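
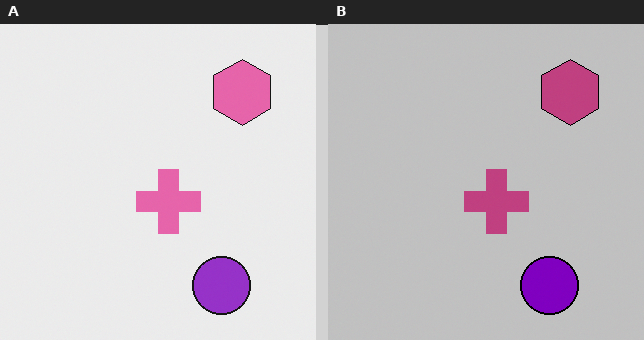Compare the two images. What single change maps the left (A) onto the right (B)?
It was heavily posterized to just a handful of flat colors.

Each flat color has snapped to a coarser quantized level — most visibly, the near-white background has dropped to a flat grey.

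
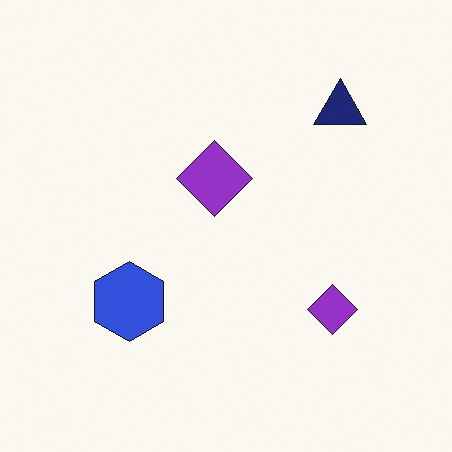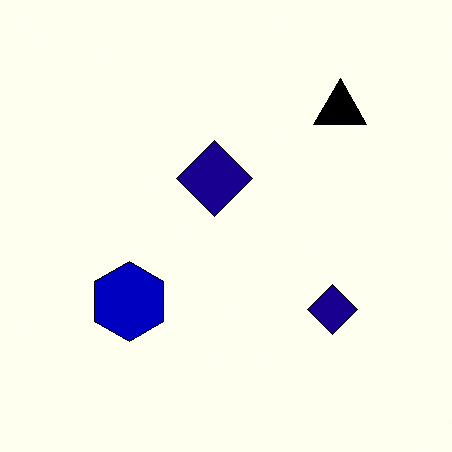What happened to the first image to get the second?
Boosted in contrast.

Tones are pushed away from mid-grey across the whole image — a global contrast change.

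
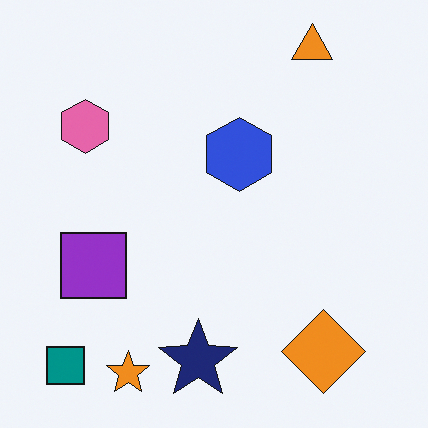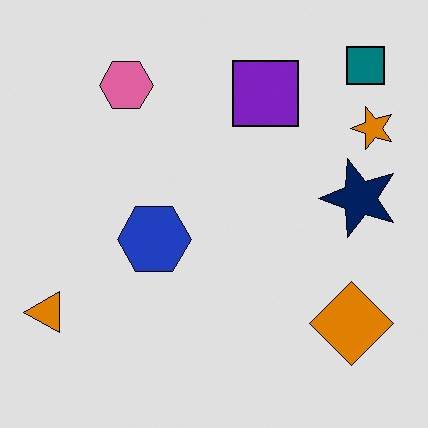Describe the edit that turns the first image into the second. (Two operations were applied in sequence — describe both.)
This is the original image transposed (reflected across the top-left ↔ bottom-right diagonal), then posterized to a reduced palette.

Shapes have swapped their row and column positions — what was in the top-right is now in the bottom-left — a diagonal reflection. Each flat color has snapped to a coarser quantized level — most visibly, the near-white background has dropped to a flat grey.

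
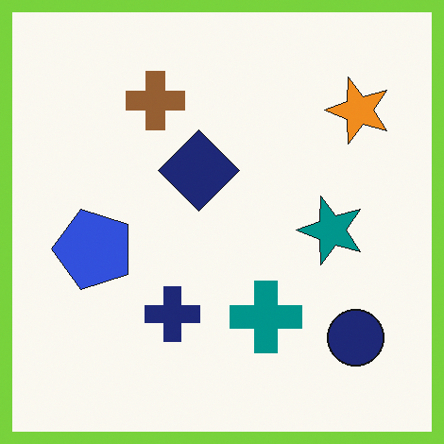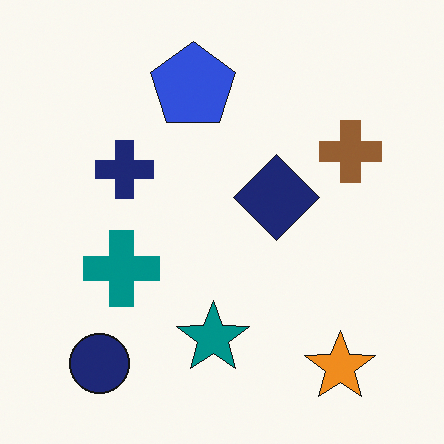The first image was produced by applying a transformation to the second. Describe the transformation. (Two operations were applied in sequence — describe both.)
The transformation is: rotated 90° counter-clockwise, then framed with a lime border.

The navy circle sits in the bottom-left of the second image and the bottom-right of the first — consistent with a whole-image 90° counter-clockwise rotation. A solid lime frame runs around the edge of the first image, with the content slightly shrunk inside it.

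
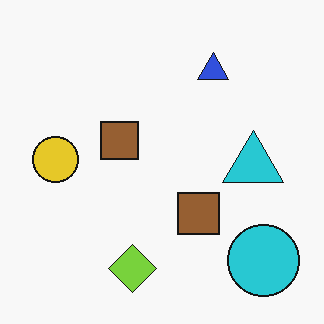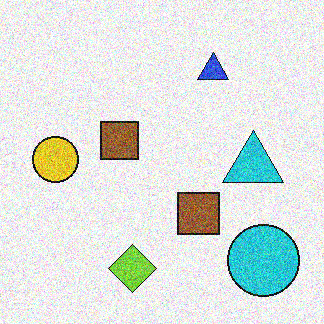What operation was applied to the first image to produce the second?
The second image is the first degraded with strong gaussian noise.

Random speckle covers the whole image, including the flat background.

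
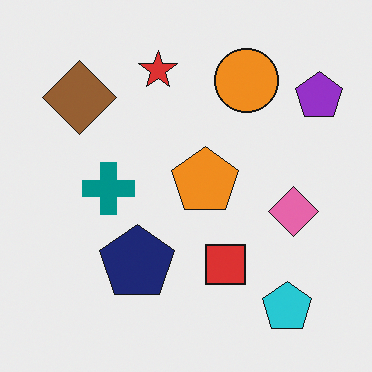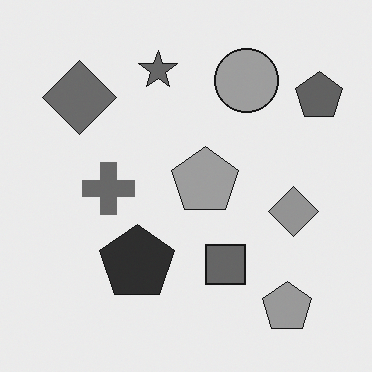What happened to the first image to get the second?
Converted to grayscale.

All color is removed — every shape is now a shade of grey.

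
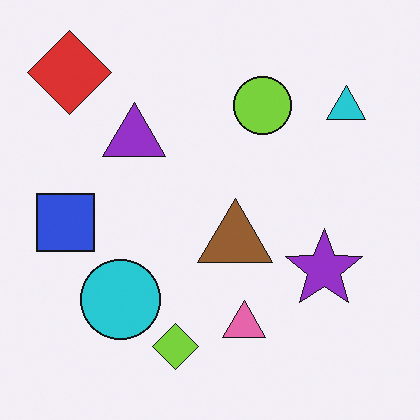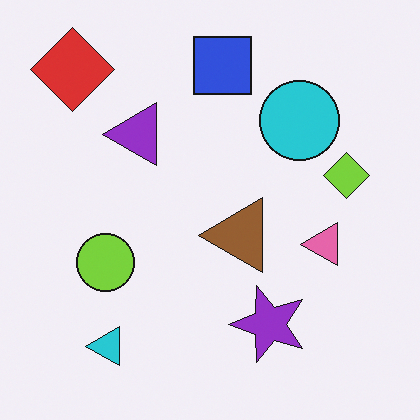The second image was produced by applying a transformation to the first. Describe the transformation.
It was transposed (reflected across the top-left ↔ bottom-right diagonal).

Shapes have swapped their row and column positions — what was in the top-right is now in the bottom-left — a diagonal reflection.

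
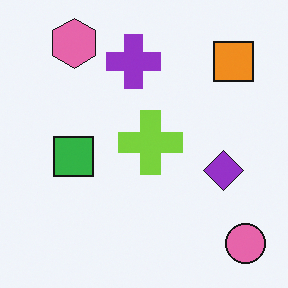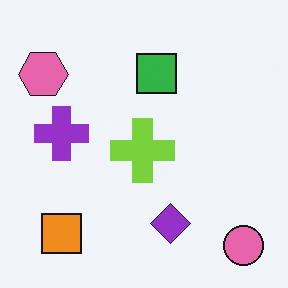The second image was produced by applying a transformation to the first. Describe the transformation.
Transposed (reflected across the top-left ↔ bottom-right diagonal).

Shapes have swapped their row and column positions — what was in the top-right is now in the bottom-left — a diagonal reflection.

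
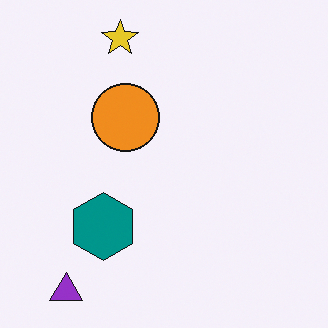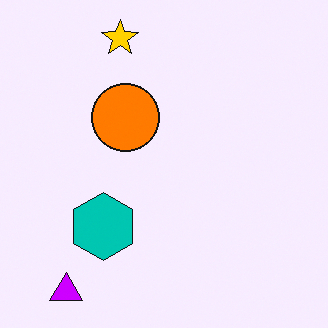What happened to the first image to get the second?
This is the original image made much more vivid (saturation change).

All colors are more vivid — a global saturation change.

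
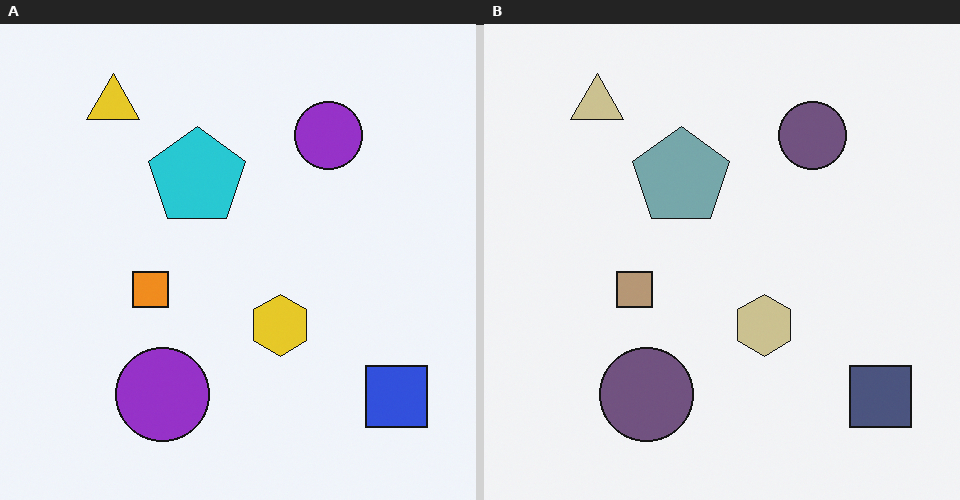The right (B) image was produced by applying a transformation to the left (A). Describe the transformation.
This is the original image made much more muted (saturation change).

All colors are more muted and greyish — a global saturation change.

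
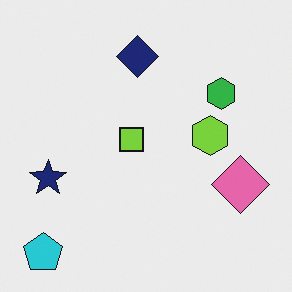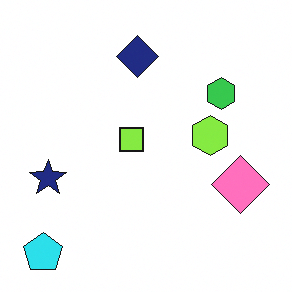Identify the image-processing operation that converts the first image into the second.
The transformation is: brightened a little.

Every pixel — background and shapes alike — is uniformly brightened.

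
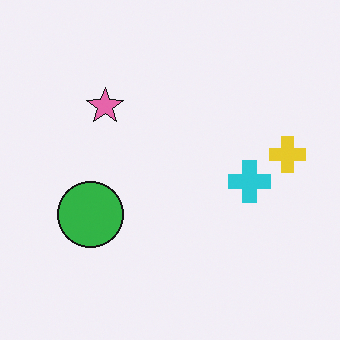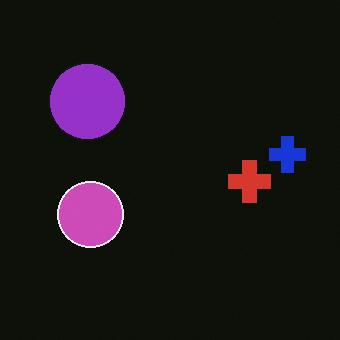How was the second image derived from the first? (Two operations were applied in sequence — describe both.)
It was color-inverted (negative), then overlaid with an additional purple circle.

The light background has become dark and every shape's color is its complement — a photographic negative. A purple circle appears in the second image that is absent from the first.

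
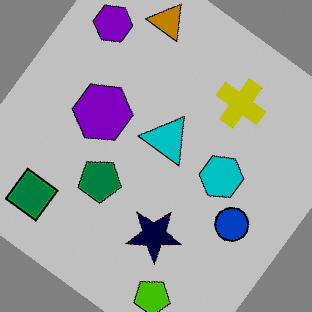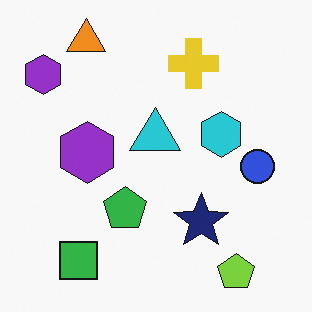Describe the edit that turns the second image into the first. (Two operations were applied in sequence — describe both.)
The transformation is: rotated clockwise by a large amount — several tens of degrees, then aggressively posterized.

Every shape is tilted by the same angle and the image corners show triangular fill wedges — a whole-image rotation by a non-right angle. Each flat color has snapped to a coarser quantized level — most visibly, the near-white background has dropped to a flat grey.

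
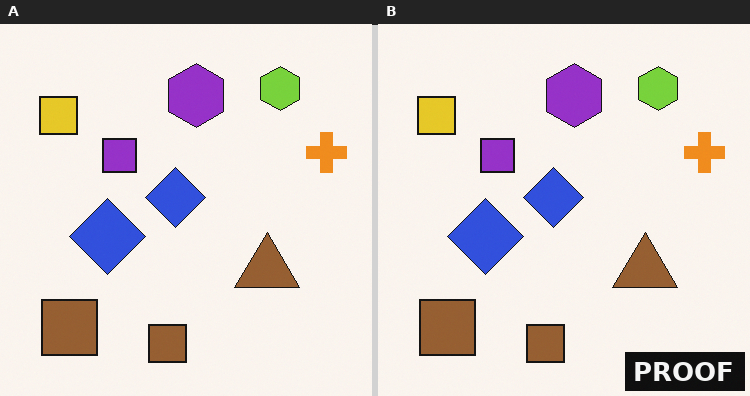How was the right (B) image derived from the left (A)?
The right (B) image is the left (A) watermarked with the text "PROOF" in the lower-right corner.

A dark label reading "PROOF" appears in the lower-right corner.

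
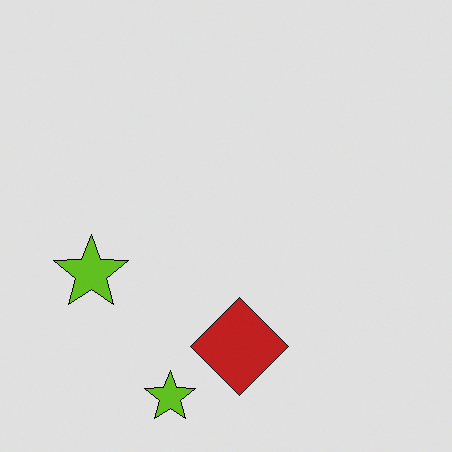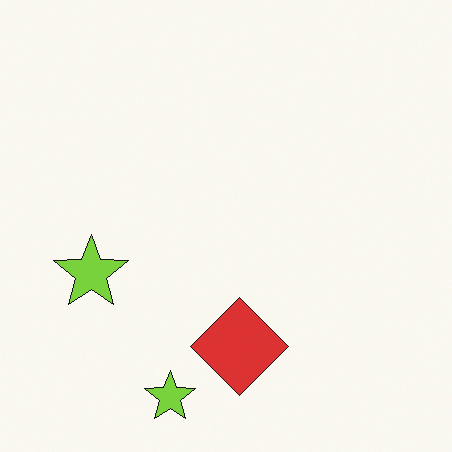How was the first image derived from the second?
The image was posterized to a reduced palette.

Each flat color has snapped to a coarser quantized level — most visibly, the near-white background has dropped to a flat grey.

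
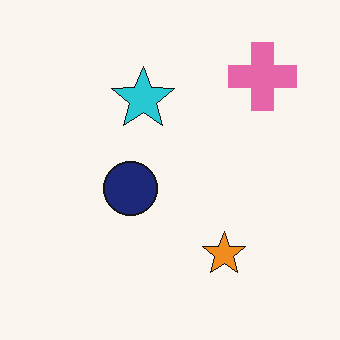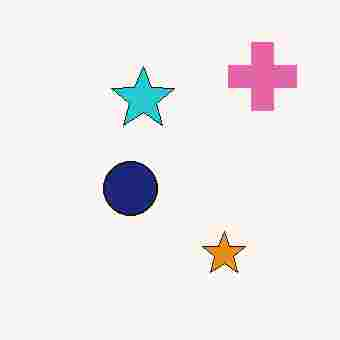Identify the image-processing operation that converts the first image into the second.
Heavily JPEG-compressed with obvious blocking artifacts.

Blocky 8×8 compression artifacts appear around shape edges and the flat background shows ringing — characteristic JPEG degradation.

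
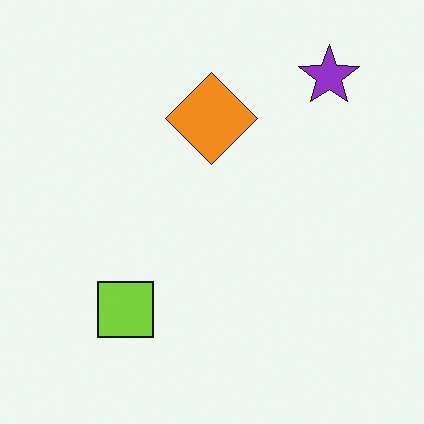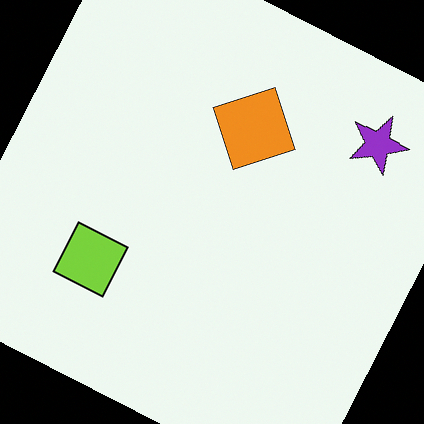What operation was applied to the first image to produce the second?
It was rotated clockwise by a clearly visible amount.

Every shape is tilted by the same angle and the image corners show triangular fill wedges — a whole-image rotation by a non-right angle.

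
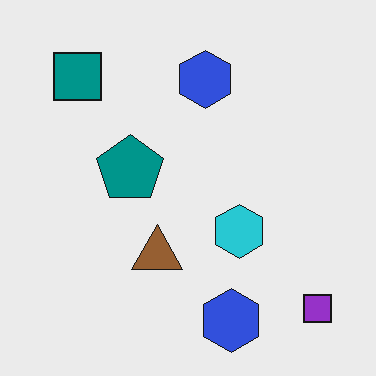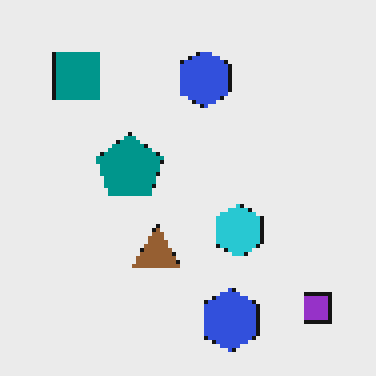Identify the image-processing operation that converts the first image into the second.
The second image is the first mildly pixelated.

Shapes are reduced to large square blocks; fine edges and outlines are lost — a downscale-then-upscale (mosaic) effect.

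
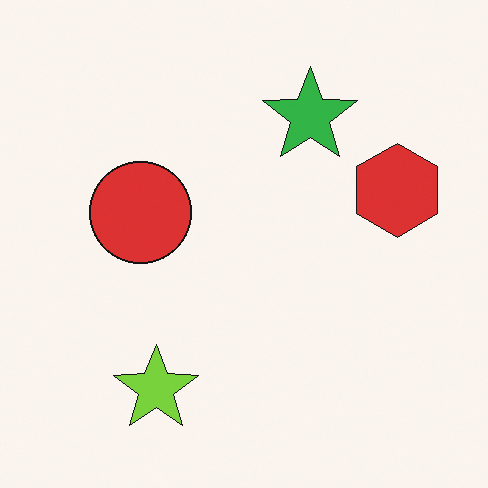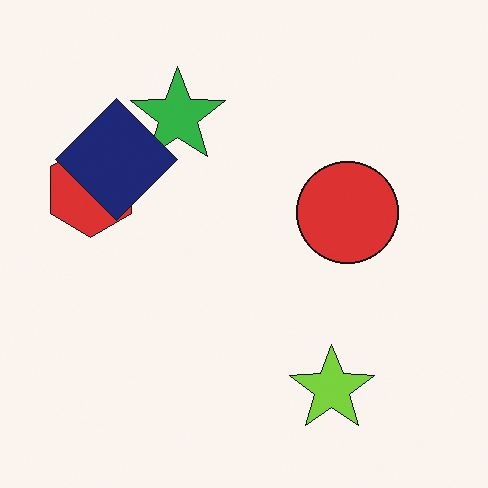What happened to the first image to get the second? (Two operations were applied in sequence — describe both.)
The image was flipped horizontally (left ↔ right), then overlaid with an additional navy diamond.

The red hexagon is in the right of the first image and the left of the second — shapes on opposite sides of the vertical midline have swapped in a mirror flip. A navy diamond appears in the second image that is absent from the first.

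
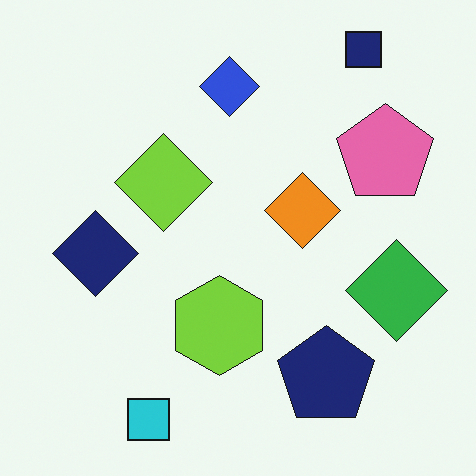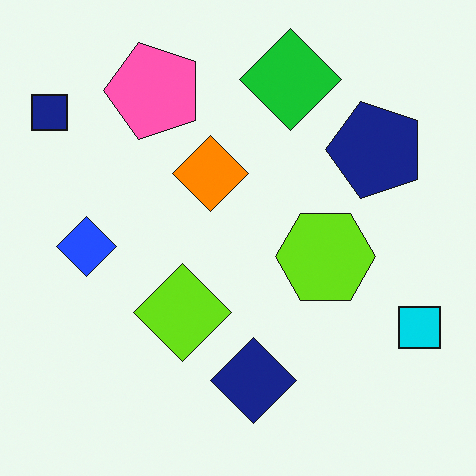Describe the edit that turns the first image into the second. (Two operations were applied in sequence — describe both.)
Rotated 90° counter-clockwise, then slightly oversaturated.

The navy square sits in the top-right of the first image and the top-left of the second — consistent with a whole-image 90° counter-clockwise rotation. All colors are more vivid — a global saturation change.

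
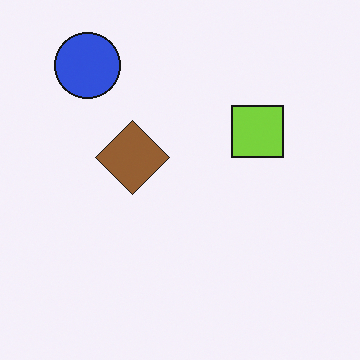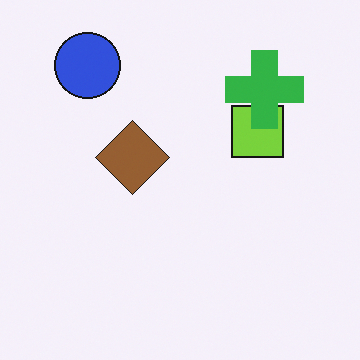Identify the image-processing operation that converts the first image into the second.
It was overlaid with an additional green cross.

A green cross appears in the second image that is absent from the first.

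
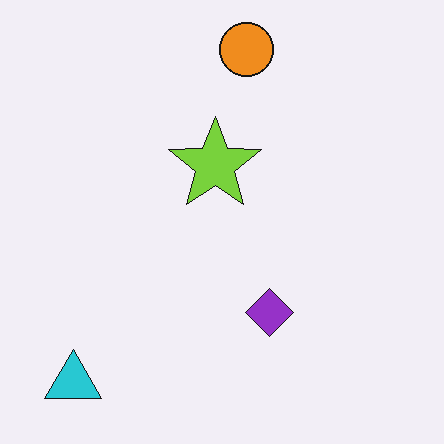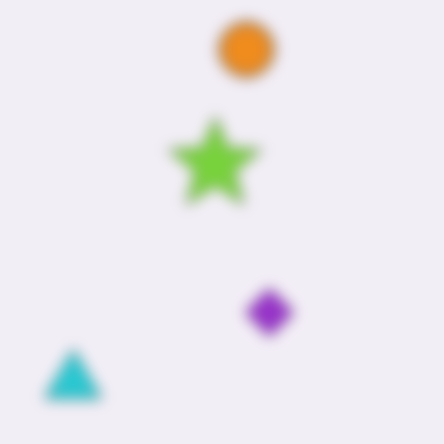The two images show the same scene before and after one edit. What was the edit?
The second image is the first strongly gaussian-blurred.

Shape edges and outlines are uniformly softened across the whole image.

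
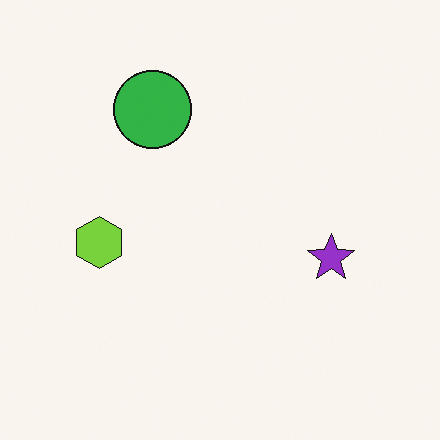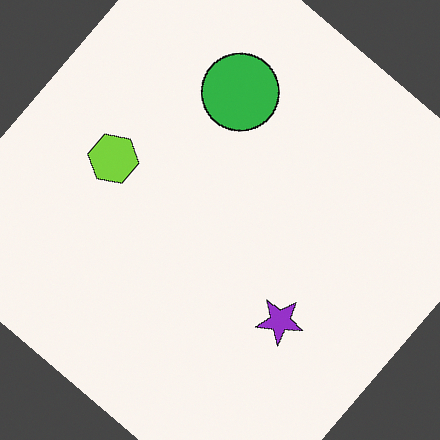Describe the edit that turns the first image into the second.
Rotated clockwise by a large amount — several tens of degrees.

Every shape is tilted by the same angle and the image corners show triangular fill wedges — a whole-image rotation by a non-right angle.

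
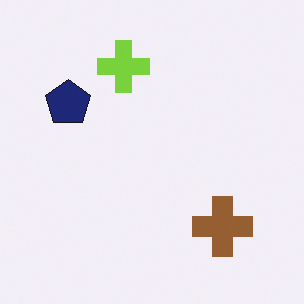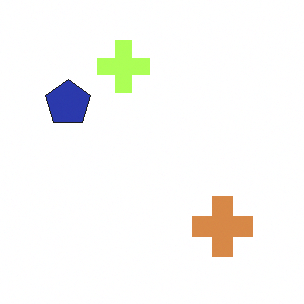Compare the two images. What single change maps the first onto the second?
This is the original image brightened a lot.

Every pixel — background and shapes alike — is uniformly brightened.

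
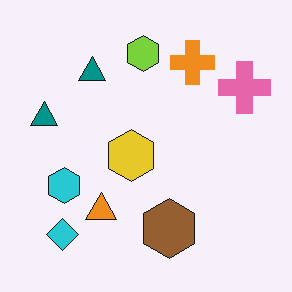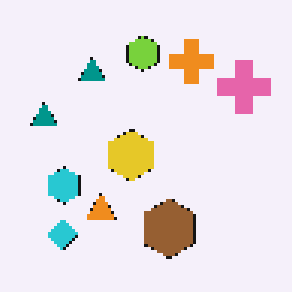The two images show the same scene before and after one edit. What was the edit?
The image was mildly pixelated.

Shapes are reduced to large square blocks; fine edges and outlines are lost — a downscale-then-upscale (mosaic) effect.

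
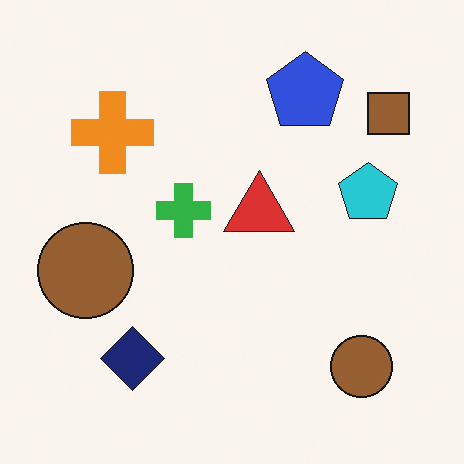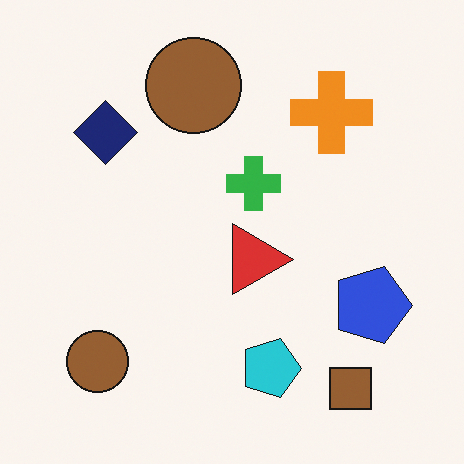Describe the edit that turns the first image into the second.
This is the original image rotated 90° clockwise.

The brown square sits in the top-right of the first image and the bottom-right of the second — consistent with a whole-image 90° clockwise rotation.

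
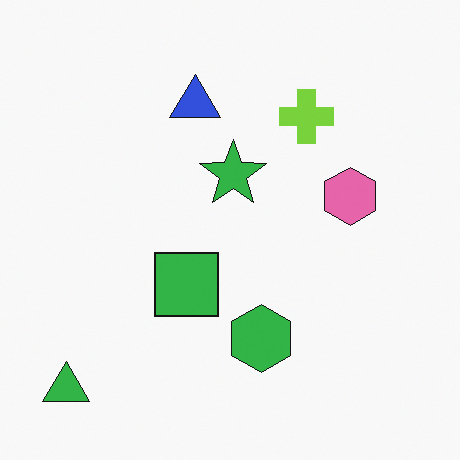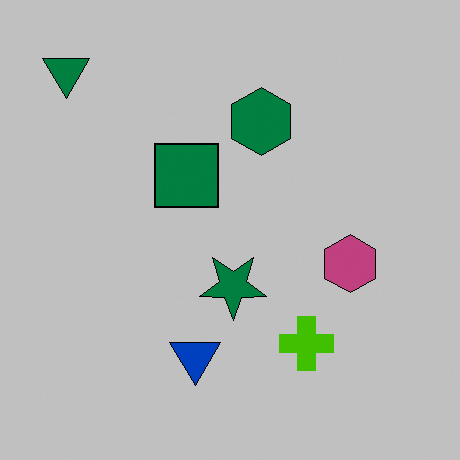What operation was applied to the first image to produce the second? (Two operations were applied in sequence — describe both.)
It was flipped vertically (top ↔ bottom), then heavily posterized to just a handful of flat colors.

The green triangle is in the bottom-left of the first image and the top-left of the second — shapes on opposite sides of the horizontal midline have swapped in a mirror flip. Each flat color has snapped to a coarser quantized level — most visibly, the near-white background has dropped to a flat grey.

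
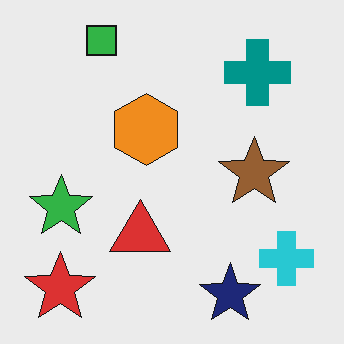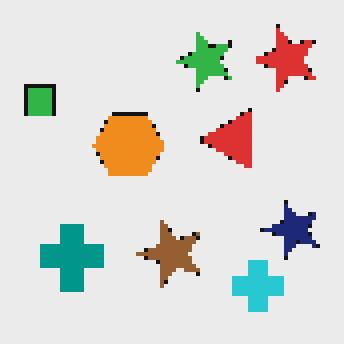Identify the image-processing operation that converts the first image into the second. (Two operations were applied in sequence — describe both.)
This is the original image transposed (reflected across the top-left ↔ bottom-right diagonal), then lightly pixelated (a mild mosaic effect).

Shapes have swapped their row and column positions — what was in the top-right is now in the bottom-left — a diagonal reflection. Shapes are reduced to large square blocks; fine edges and outlines are lost — a downscale-then-upscale (mosaic) effect.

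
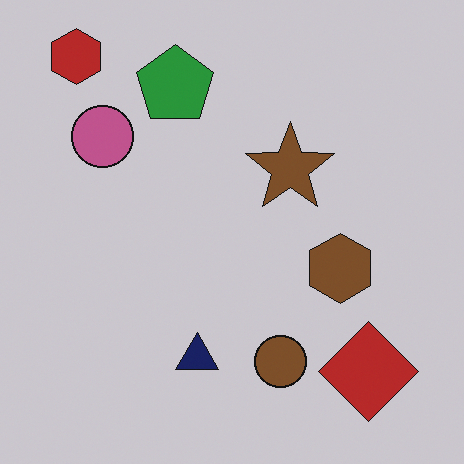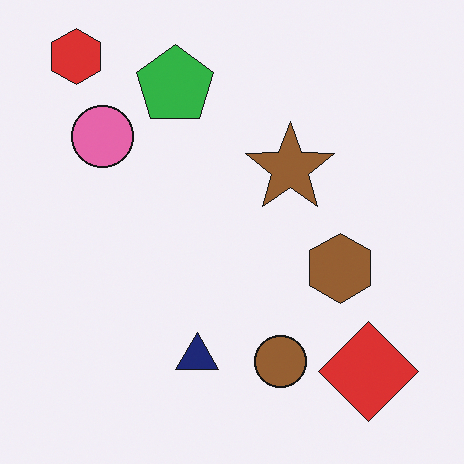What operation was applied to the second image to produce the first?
The first image is the second slightly darkened.

Every pixel — background and shapes alike — is uniformly darkened.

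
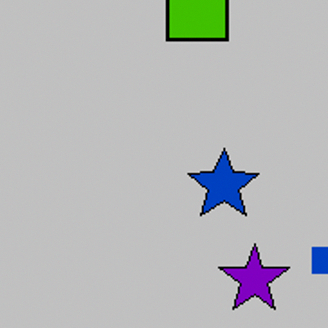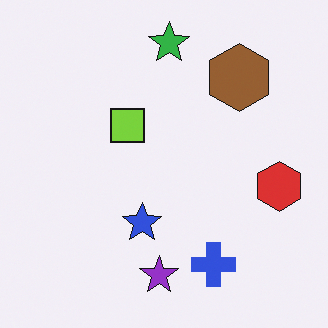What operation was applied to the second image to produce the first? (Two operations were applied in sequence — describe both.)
The image was aggressively posterized, then cropped to a noticeably smaller region and rescaled.

Each flat color has snapped to a coarser quantized level — most visibly, the near-white background has dropped to a flat grey. The visible shapes are larger and the field of view is narrower; shapes near the original edges may be partly or wholly outside the frame — a crop-and-rescale.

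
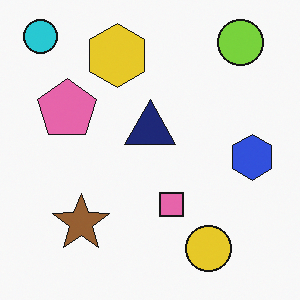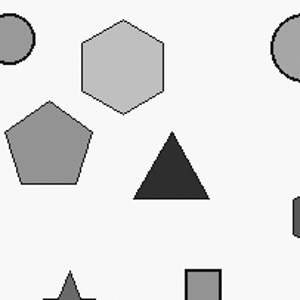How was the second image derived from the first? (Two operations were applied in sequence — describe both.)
It was converted to grayscale, then cropped slightly and scaled back up.

All color is removed — every shape is now a shade of grey. The visible shapes are larger and the field of view is narrower; shapes near the original edges may be partly or wholly outside the frame — a crop-and-rescale.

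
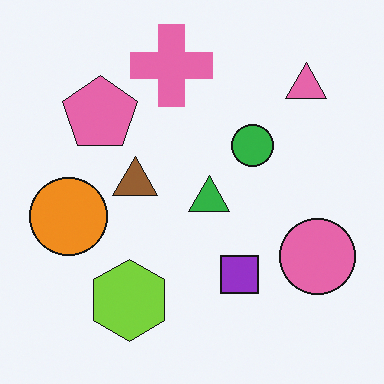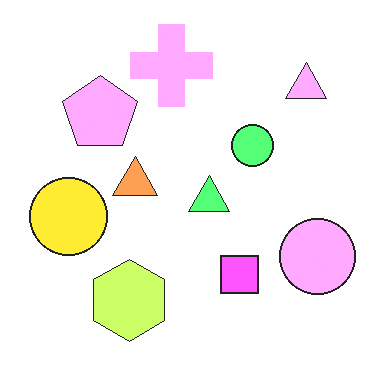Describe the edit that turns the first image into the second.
It was noticeably brightened.

Every pixel — background and shapes alike — is uniformly brightened.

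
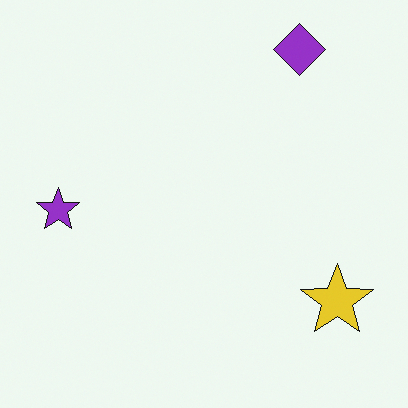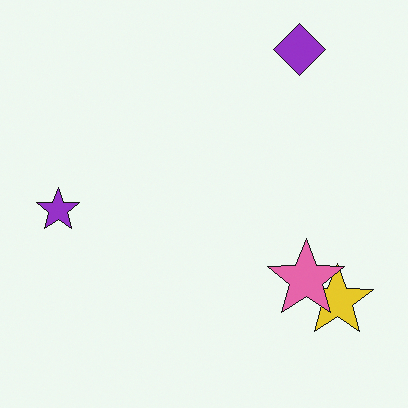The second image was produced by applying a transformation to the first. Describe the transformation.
It was overlaid with an additional pink star.

A pink star appears in the second image that is absent from the first.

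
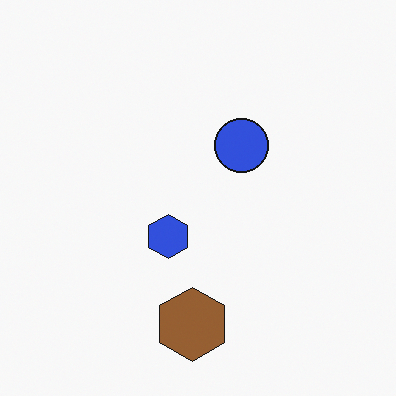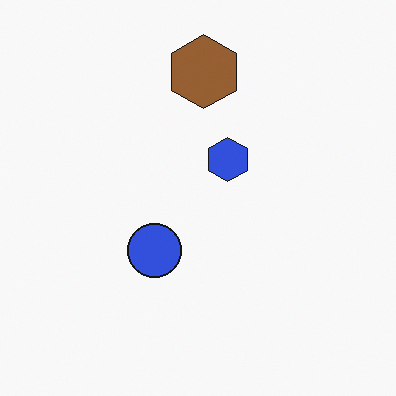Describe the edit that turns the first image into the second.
It was rotated 180°.

The brown hexagon sits in the bottom of the first image and the top of the second — consistent with a whole-image 180° rotation.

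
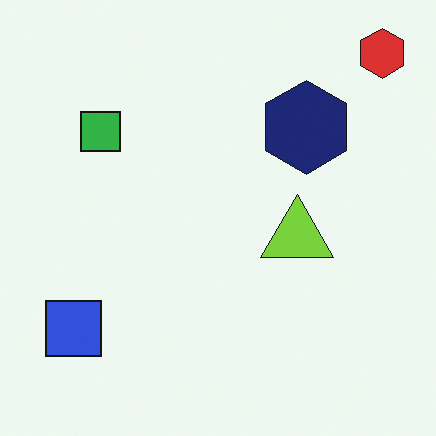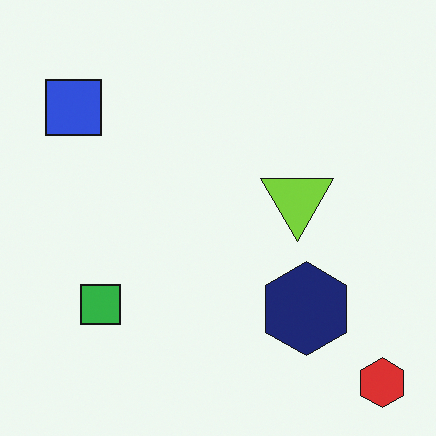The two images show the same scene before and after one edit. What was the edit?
The second image is the first flipped vertically (top ↔ bottom).

The red hexagon is in the top-right of the first image and the bottom-right of the second — shapes on opposite sides of the horizontal midline have swapped in a mirror flip.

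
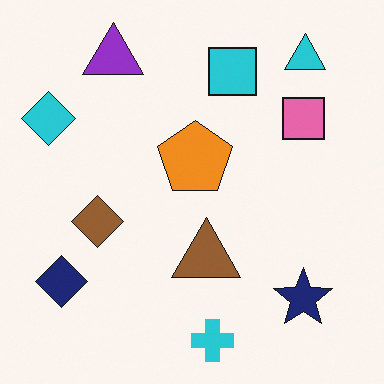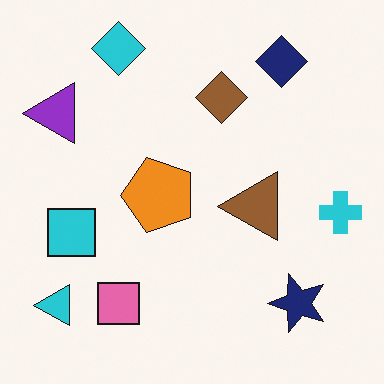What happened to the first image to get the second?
The second image is the first transposed (reflected across the top-left ↔ bottom-right diagonal).

Shapes have swapped their row and column positions — what was in the top-right is now in the bottom-left — a diagonal reflection.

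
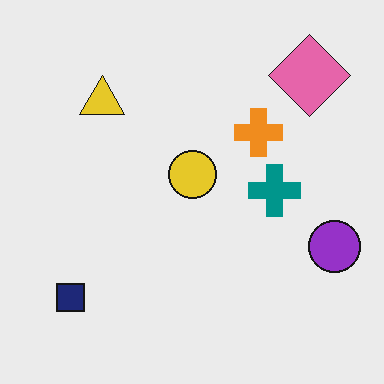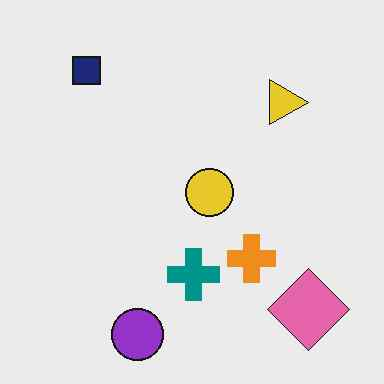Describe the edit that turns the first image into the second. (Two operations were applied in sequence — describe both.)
Rotated 90° clockwise, then JPEG-compressed with visible artifacts.

The pink diamond sits in the top-right of the first image and the bottom-right of the second — consistent with a whole-image 90° clockwise rotation. Blocky 8×8 compression artifacts appear around shape edges and the flat background shows ringing — characteristic JPEG degradation.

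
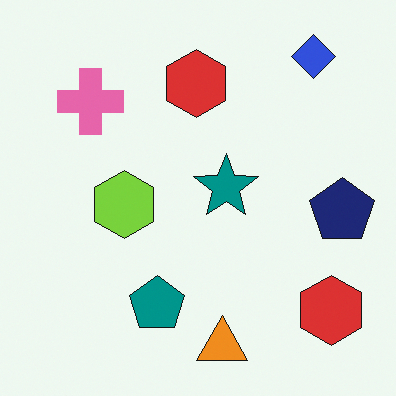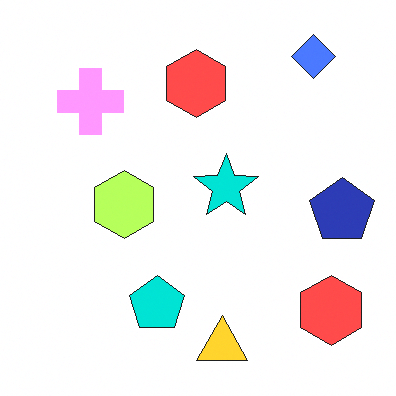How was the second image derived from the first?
It was substantially brightened.

Every pixel — background and shapes alike — is uniformly brightened.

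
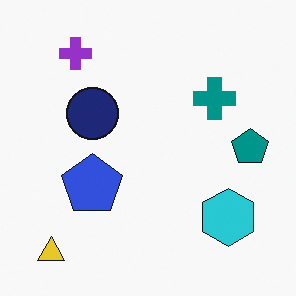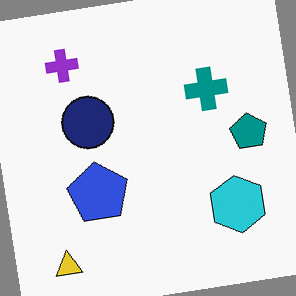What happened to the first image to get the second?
This is the original image rotated counter-clockwise by a small amount.

Every shape is tilted by the same angle and the image corners show triangular fill wedges — a whole-image rotation by a non-right angle.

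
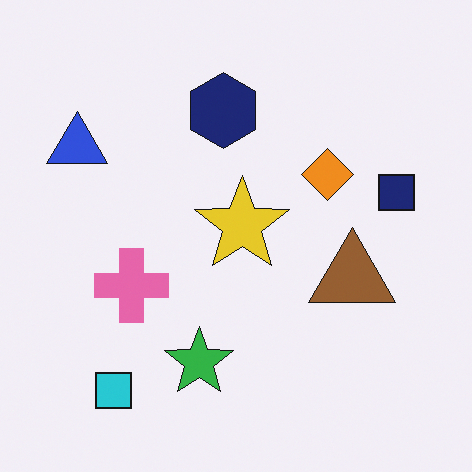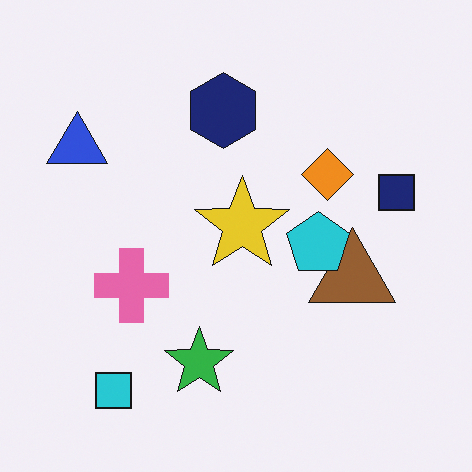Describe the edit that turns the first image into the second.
The transformation is: overlaid with an additional cyan pentagon.

A cyan pentagon appears in the second image that is absent from the first.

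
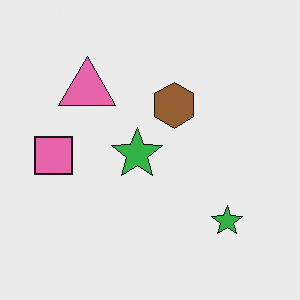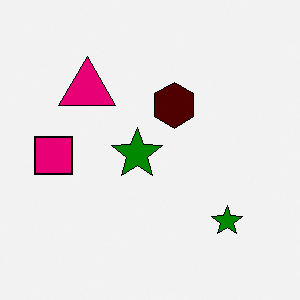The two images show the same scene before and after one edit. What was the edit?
This is the original image given much higher contrast.

Tones are pushed away from mid-grey across the whole image — a global contrast change.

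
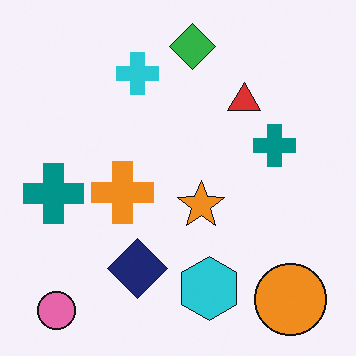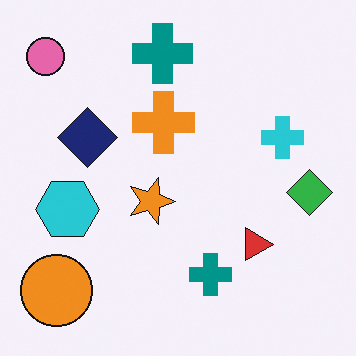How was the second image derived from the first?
Rotated 90° clockwise.

The pink circle sits in the bottom-left of the first image and the top-left of the second — consistent with a whole-image 90° clockwise rotation.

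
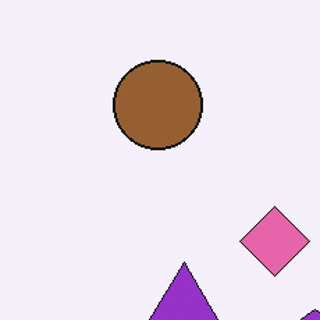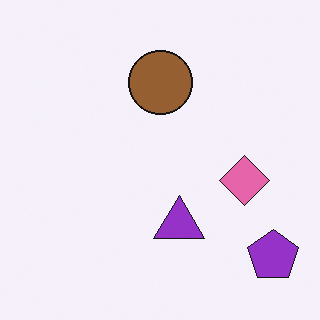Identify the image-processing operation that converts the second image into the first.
It was cropped to a modestly smaller region and rescaled.

The visible shapes are larger and the field of view is narrower; shapes near the original edges may be partly or wholly outside the frame — a crop-and-rescale.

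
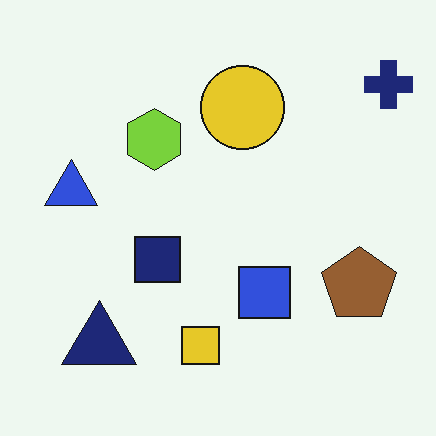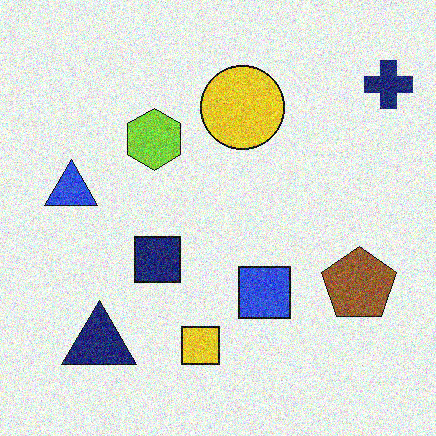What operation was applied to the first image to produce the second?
This is the original image degraded with a thick layer of grain.

Random speckle covers the whole image, including the flat background.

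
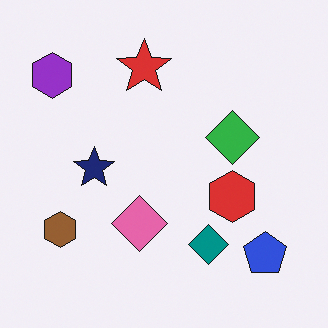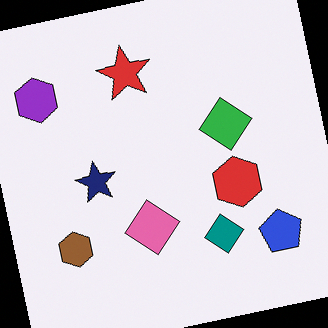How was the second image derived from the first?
Rotated counter-clockwise by a few degrees.

Every shape is tilted by the same angle and the image corners show triangular fill wedges — a whole-image rotation by a non-right angle.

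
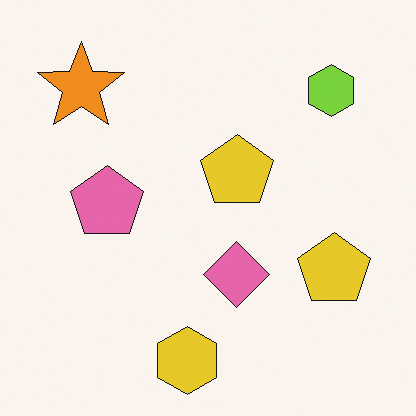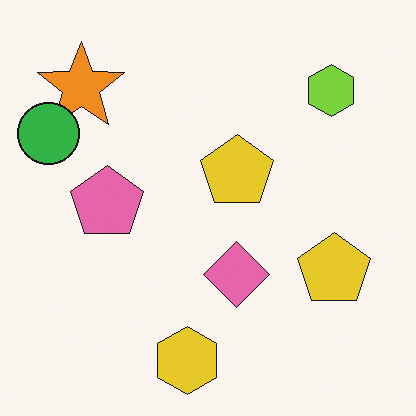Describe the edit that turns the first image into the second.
Overlaid with an additional green circle.

A green circle appears in the second image that is absent from the first.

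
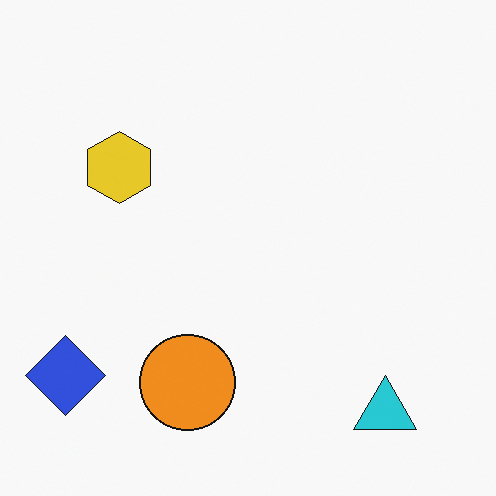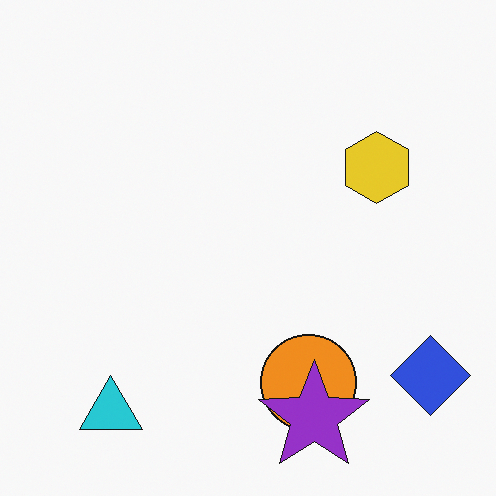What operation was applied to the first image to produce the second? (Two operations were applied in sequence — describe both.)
It was flipped horizontally (left ↔ right), then overlaid with an additional purple star.

The blue diamond is in the bottom-left of the first image and the bottom-right of the second — shapes on opposite sides of the vertical midline have swapped in a mirror flip. A purple star appears in the second image that is absent from the first.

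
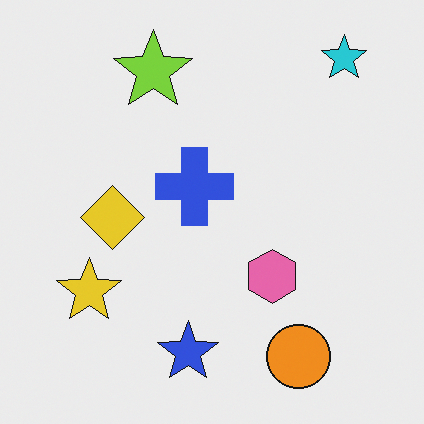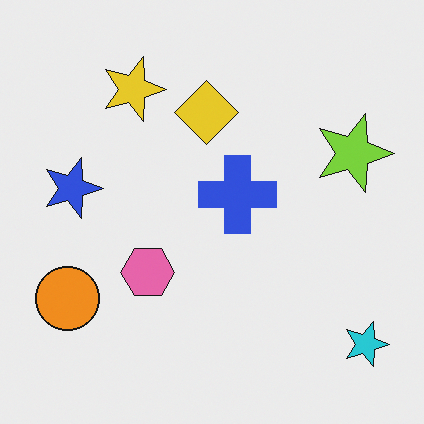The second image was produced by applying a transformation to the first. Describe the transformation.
The second image is the first rotated 90° clockwise.

The cyan star sits in the top-right of the first image and the bottom-right of the second — consistent with a whole-image 90° clockwise rotation.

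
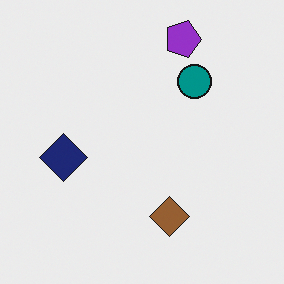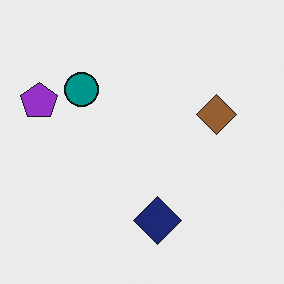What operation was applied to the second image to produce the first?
The transformation is: rotated 90° clockwise.

The purple pentagon sits in the left of the second image and the top of the first — consistent with a whole-image 90° clockwise rotation.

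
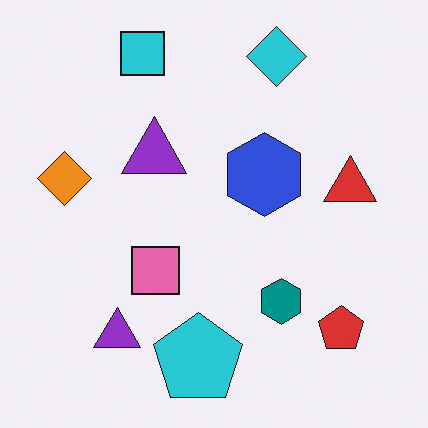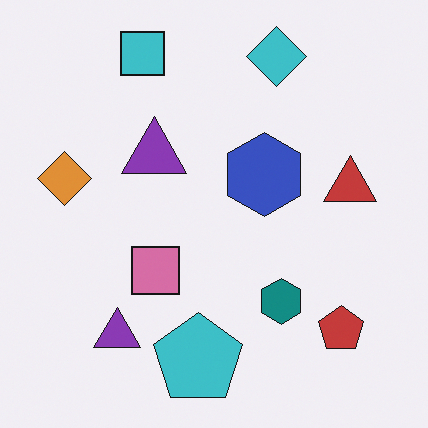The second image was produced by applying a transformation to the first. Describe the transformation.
This is the original image slightly desaturated.

All colors are more muted and greyish — a global saturation change.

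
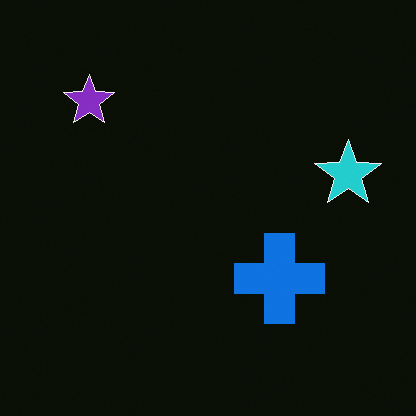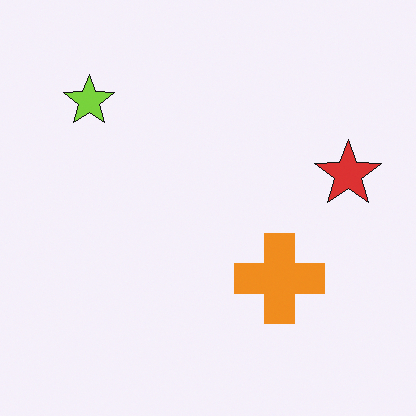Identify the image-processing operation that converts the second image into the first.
The transformation is: color-inverted (negative).

The light background has become dark and every shape's color is its complement — a photographic negative.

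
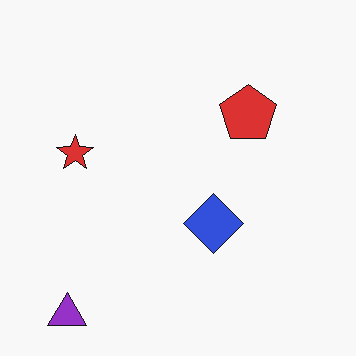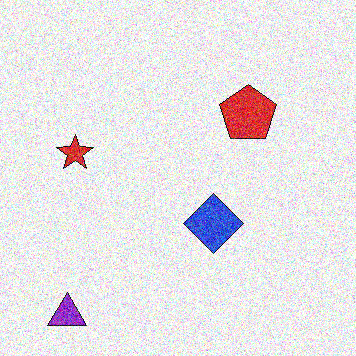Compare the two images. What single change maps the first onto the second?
Degraded with strong gaussian noise.

Random speckle covers the whole image, including the flat background.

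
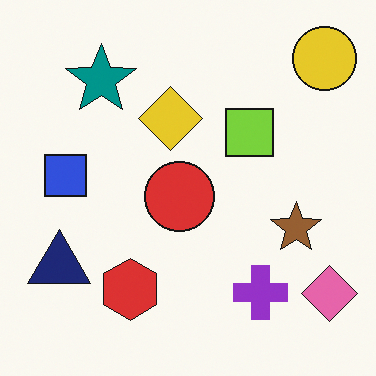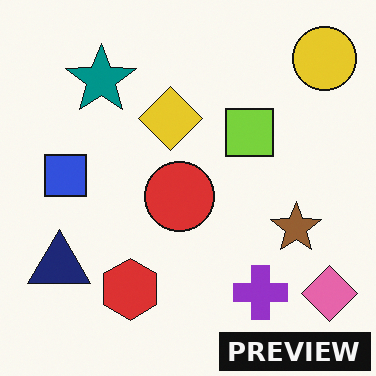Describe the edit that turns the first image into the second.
This is the original image watermarked with the text "PREVIEW" in the lower-right corner.

A dark label reading "PREVIEW" appears in the lower-right corner.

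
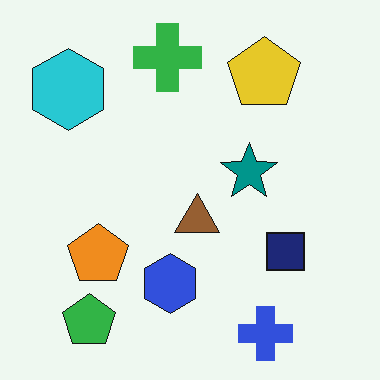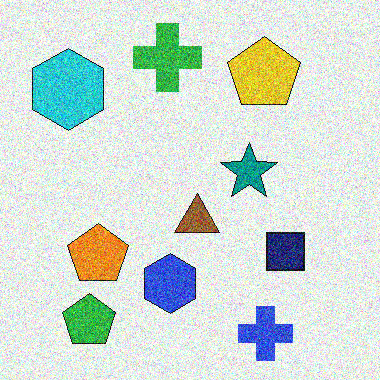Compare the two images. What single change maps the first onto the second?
The second image is the first degraded with strong gaussian noise.

Random speckle covers the whole image, including the flat background.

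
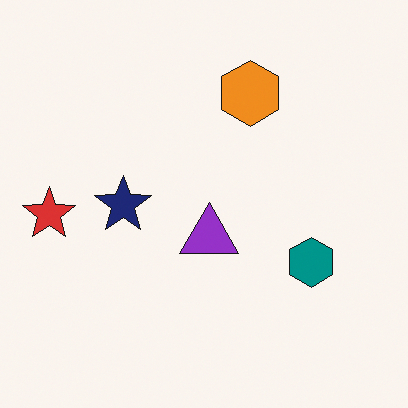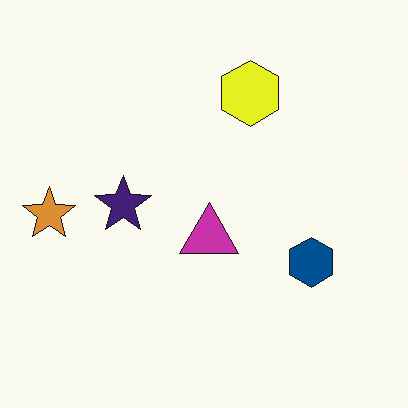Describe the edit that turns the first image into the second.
This is the original image hue-shifted slightly.

Every shape's color has rotated by the same amount around the hue wheel — a uniform hue shift.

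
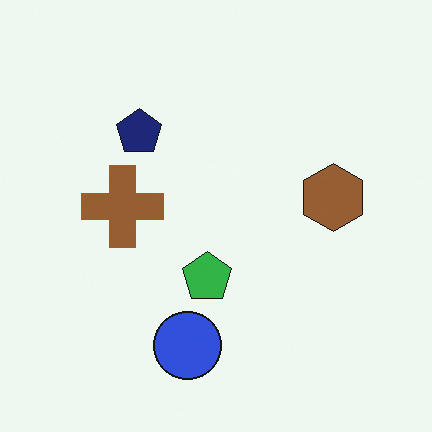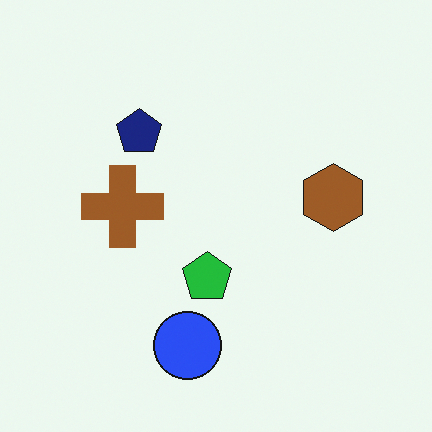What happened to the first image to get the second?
The transformation is: slightly oversaturated.

All colors are more vivid — a global saturation change.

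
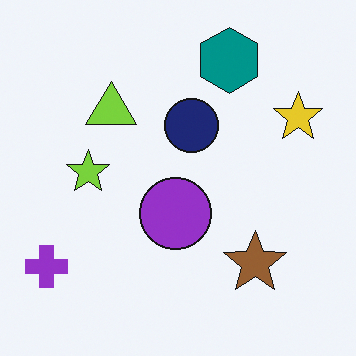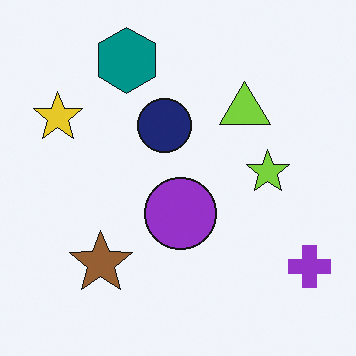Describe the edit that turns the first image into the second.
The image was flipped horizontally (left ↔ right).

The purple cross is in the bottom-left of the first image and the bottom-right of the second — shapes on opposite sides of the vertical midline have swapped in a mirror flip.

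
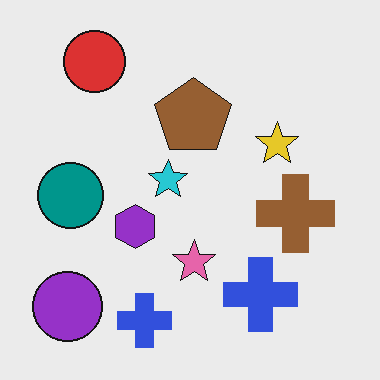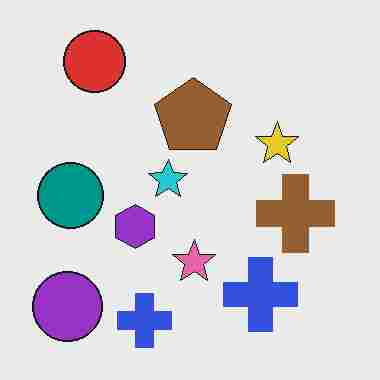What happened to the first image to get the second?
The second image is the first heavily JPEG-compressed with obvious blocking artifacts.

Blocky 8×8 compression artifacts appear around shape edges and the flat background shows ringing — characteristic JPEG degradation.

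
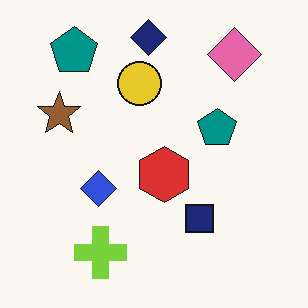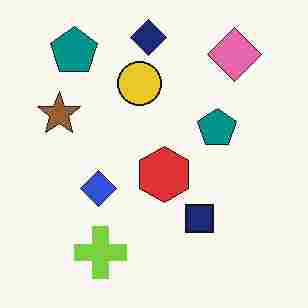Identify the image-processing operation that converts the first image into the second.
The image was degraded with heavy JPEG compression.

Blocky 8×8 compression artifacts appear around shape edges and the flat background shows ringing — characteristic JPEG degradation.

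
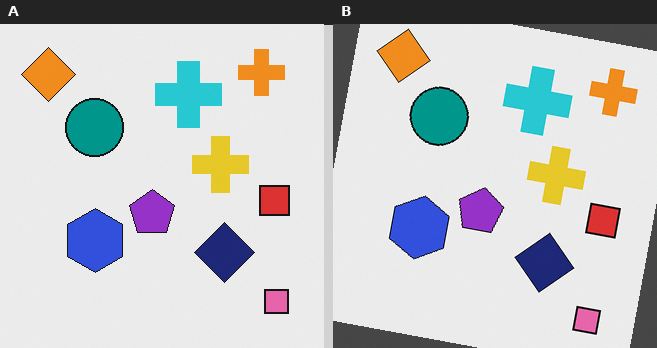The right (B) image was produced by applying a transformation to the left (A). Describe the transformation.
The image was rotated clockwise by a few degrees.

Every shape is tilted by the same angle and the image corners show triangular fill wedges — a whole-image rotation by a non-right angle.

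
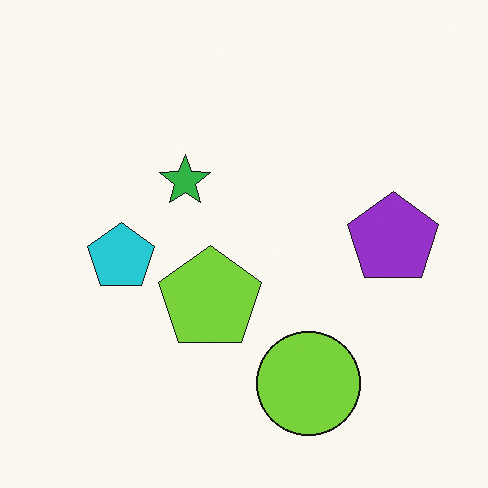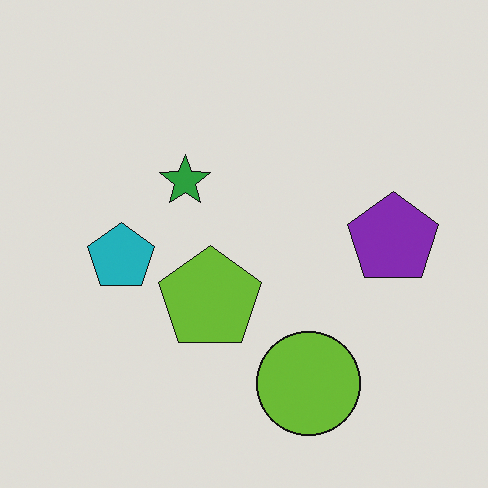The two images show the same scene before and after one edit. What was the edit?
The transformation is: darkened a little.

Every pixel — background and shapes alike — is uniformly darkened.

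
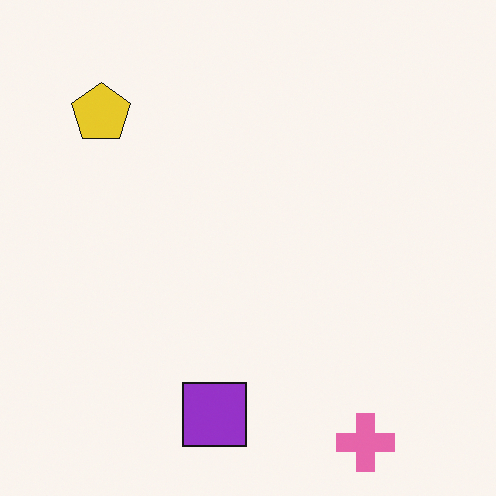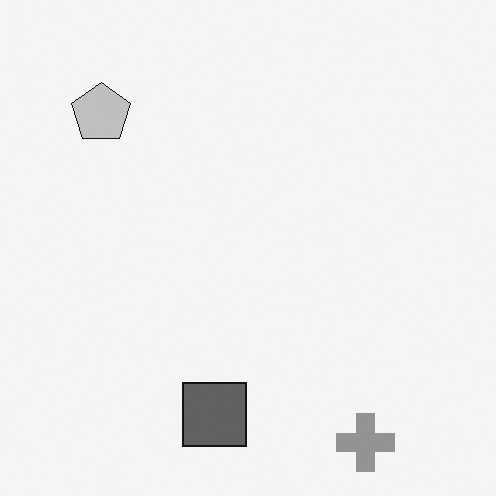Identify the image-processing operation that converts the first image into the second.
The transformation is: converted to grayscale.

All color is removed — every shape is now a shade of grey.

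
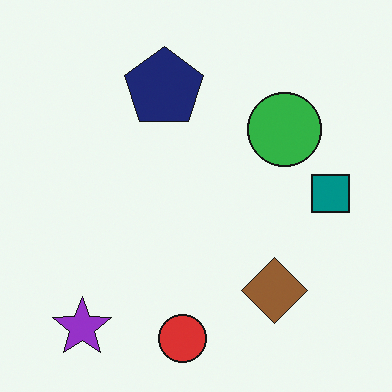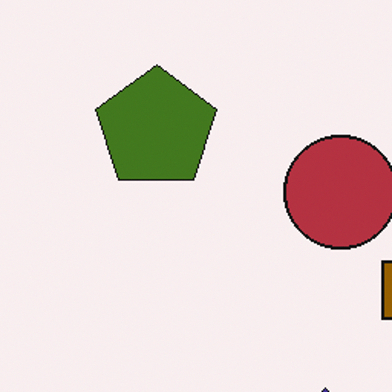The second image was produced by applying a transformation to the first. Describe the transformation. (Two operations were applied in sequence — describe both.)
The transformation is: cropped to a modestly smaller region and rescaled, then hue-shifted by a large amount.

The visible shapes are larger and the field of view is narrower; shapes near the original edges may be partly or wholly outside the frame — a crop-and-rescale. Every shape's color has rotated by the same amount around the hue wheel — a uniform hue shift.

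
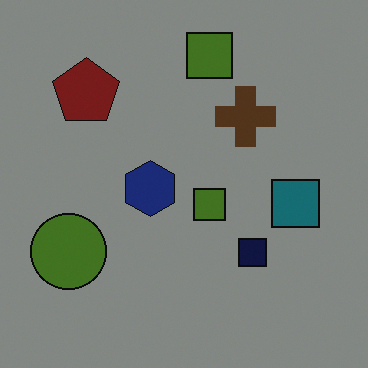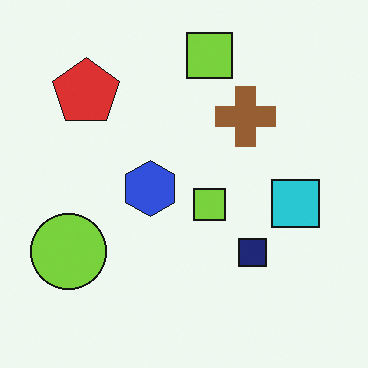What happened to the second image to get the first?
Substantially darkened.

Every pixel — background and shapes alike — is uniformly darkened.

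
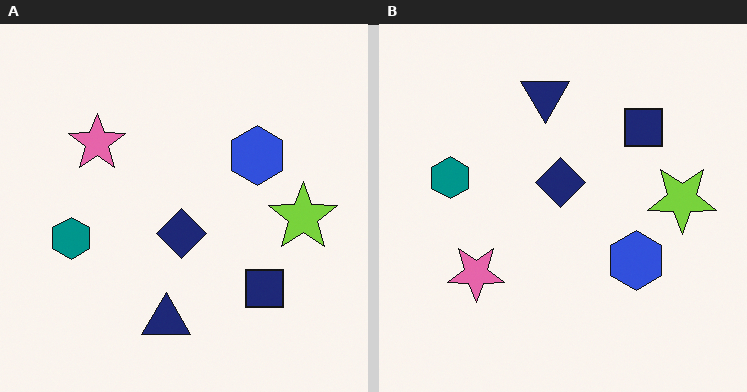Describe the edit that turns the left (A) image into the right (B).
This is the original image flipped vertically (top ↔ bottom).

The navy triangle is in the bottom of the left (A) image and the top of the right (B) — shapes on opposite sides of the horizontal midline have swapped in a mirror flip.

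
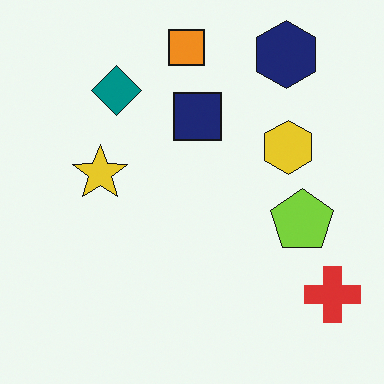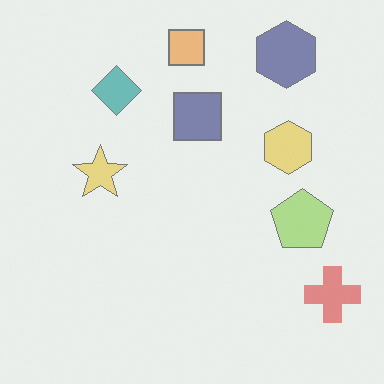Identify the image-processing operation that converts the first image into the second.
The image was given much lower contrast.

Tones are pushed toward mid-grey across the whole image — a global contrast change.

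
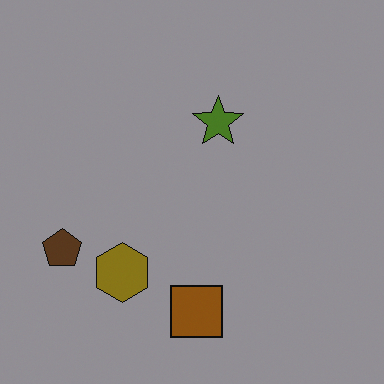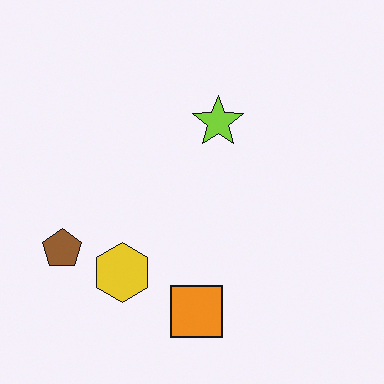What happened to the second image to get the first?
This is the original image substantially darkened.

Every pixel — background and shapes alike — is uniformly darkened.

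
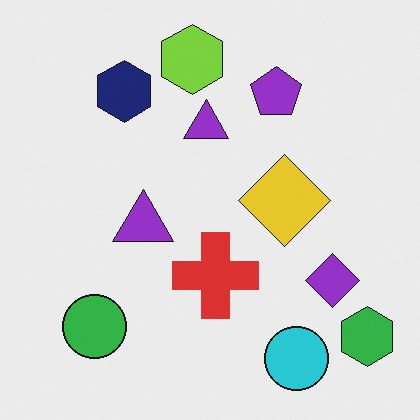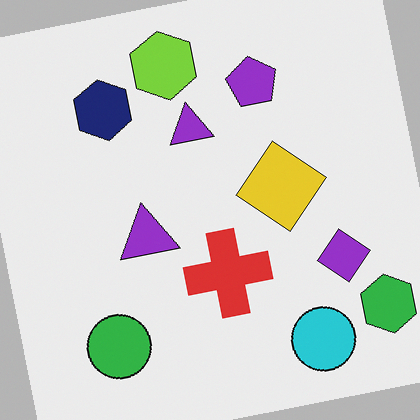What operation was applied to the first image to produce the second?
Rotated counter-clockwise by a slight angle.

Every shape is tilted by the same angle and the image corners show triangular fill wedges — a whole-image rotation by a non-right angle.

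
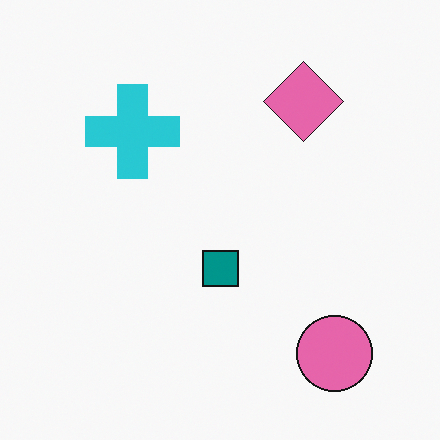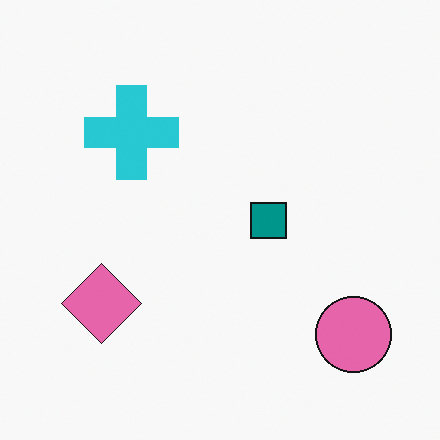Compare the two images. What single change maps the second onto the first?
It was transposed (reflected across the top-left ↔ bottom-right diagonal).

Shapes have swapped their row and column positions — what was in the top-right is now in the bottom-left — a diagonal reflection.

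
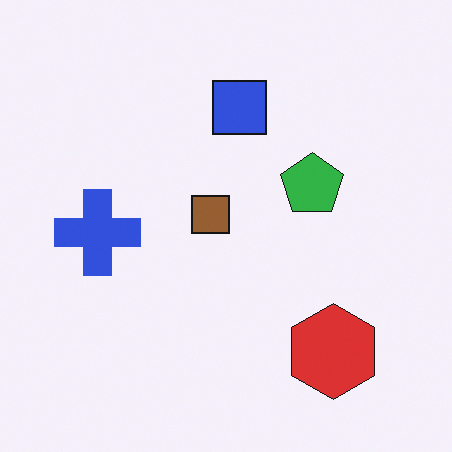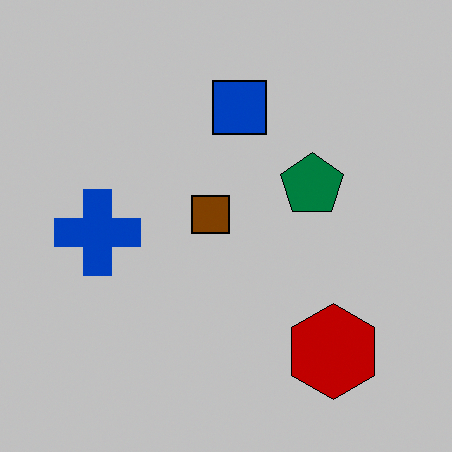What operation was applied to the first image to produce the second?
It was aggressively posterized.

Each flat color has snapped to a coarser quantized level — most visibly, the near-white background has dropped to a flat grey.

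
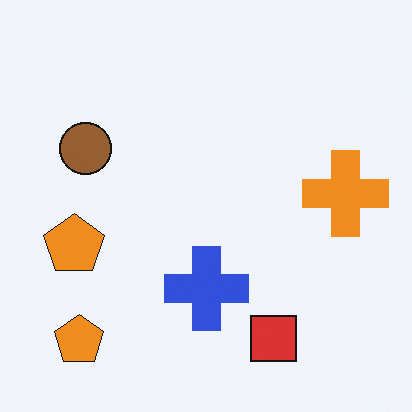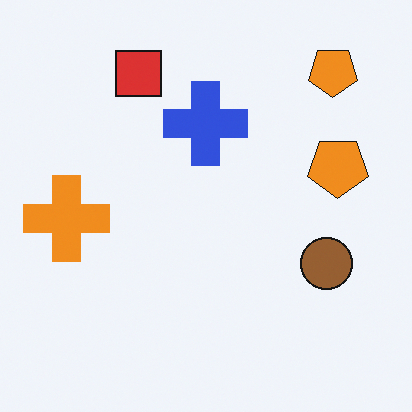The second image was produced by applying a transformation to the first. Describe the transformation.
The image was rotated 180°.

The red square sits in the bottom of the first image and the top of the second — consistent with a whole-image 180° rotation.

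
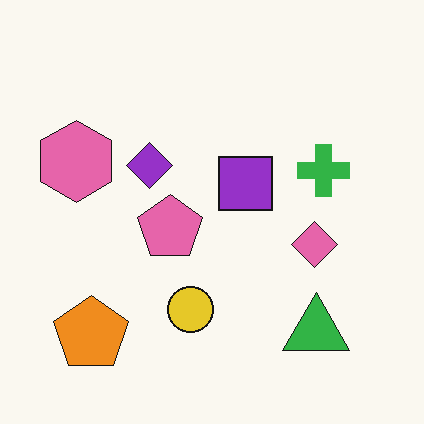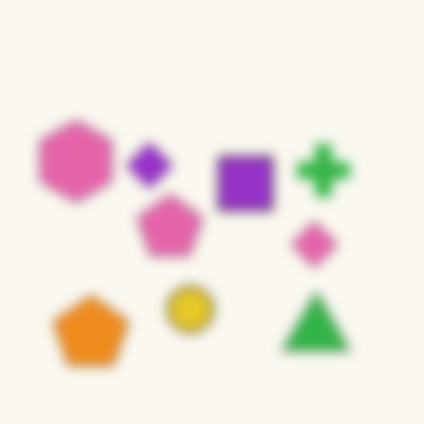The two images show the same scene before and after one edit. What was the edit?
It was heavily blurred.

Shape edges and outlines are uniformly softened across the whole image.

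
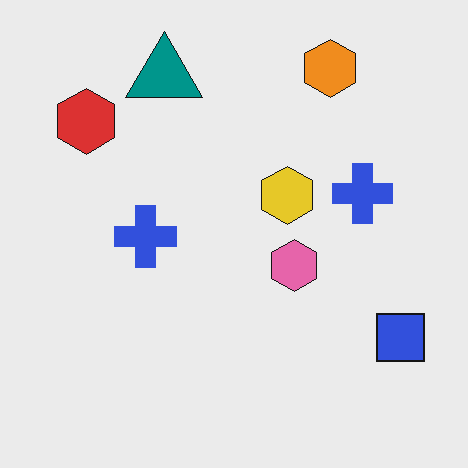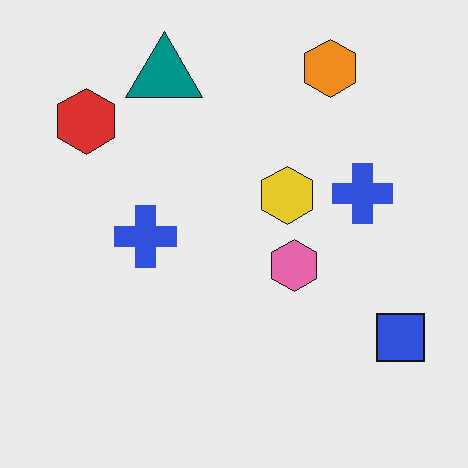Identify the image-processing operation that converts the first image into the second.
It was JPEG-compressed with visible artifacts.

Blocky 8×8 compression artifacts appear around shape edges and the flat background shows ringing — characteristic JPEG degradation.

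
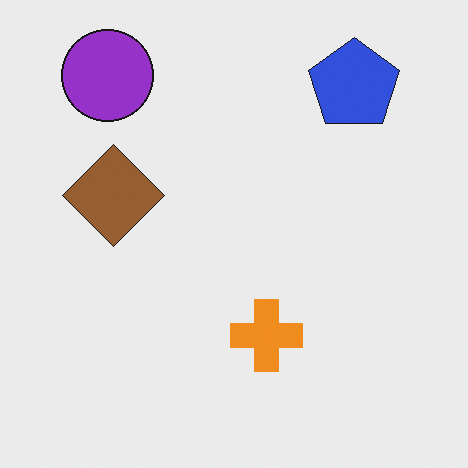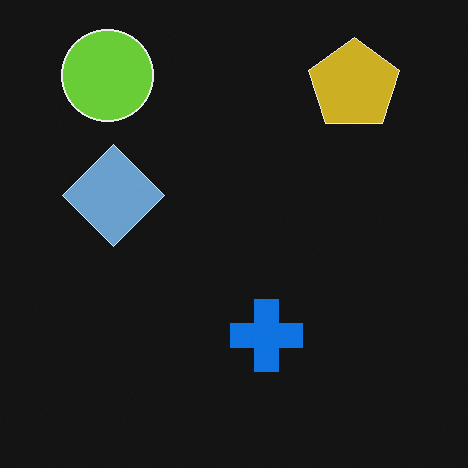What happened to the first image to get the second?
Color-inverted (negative).

The light background has become dark and every shape's color is its complement — a photographic negative.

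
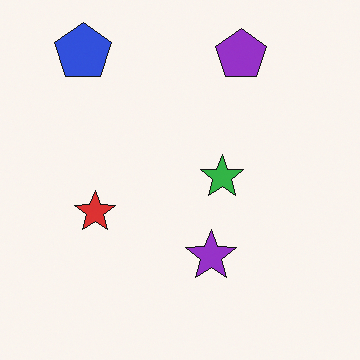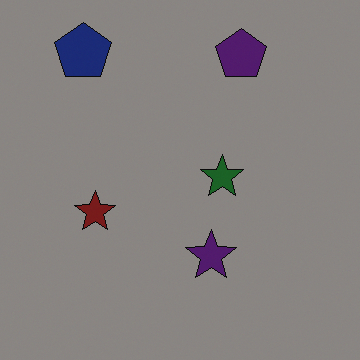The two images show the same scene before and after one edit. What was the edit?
Substantially darkened.

Every pixel — background and shapes alike — is uniformly darkened.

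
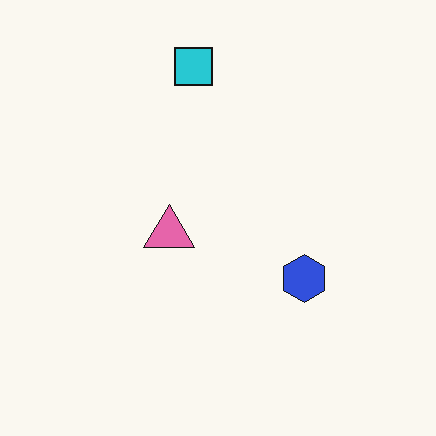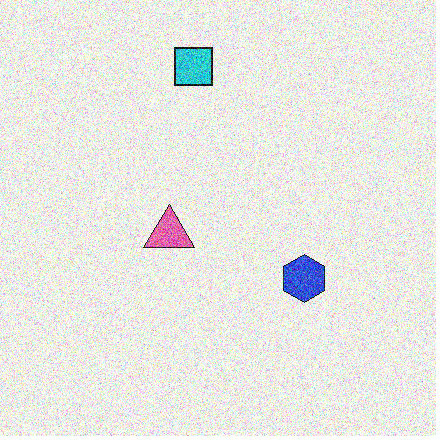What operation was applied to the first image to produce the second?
This is the original image degraded with heavy additive noise.

Random speckle covers the whole image, including the flat background.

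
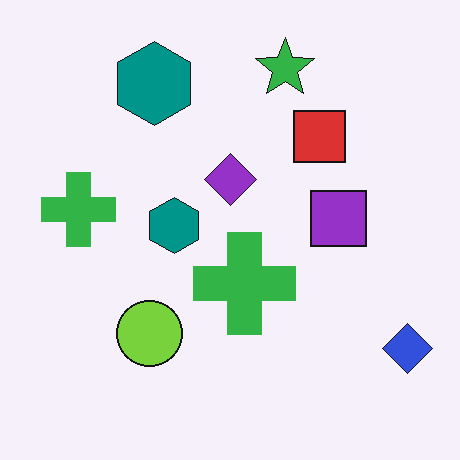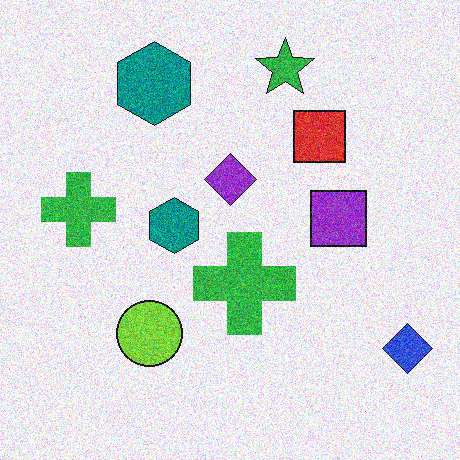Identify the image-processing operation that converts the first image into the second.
This is the original image degraded with heavy additive noise.

Random speckle covers the whole image, including the flat background.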